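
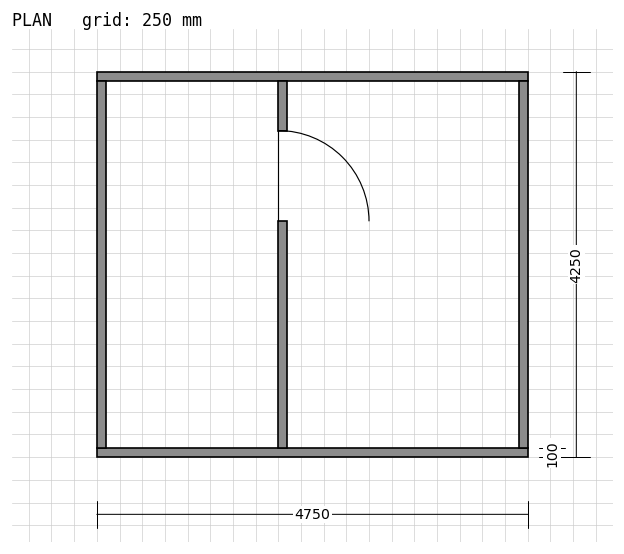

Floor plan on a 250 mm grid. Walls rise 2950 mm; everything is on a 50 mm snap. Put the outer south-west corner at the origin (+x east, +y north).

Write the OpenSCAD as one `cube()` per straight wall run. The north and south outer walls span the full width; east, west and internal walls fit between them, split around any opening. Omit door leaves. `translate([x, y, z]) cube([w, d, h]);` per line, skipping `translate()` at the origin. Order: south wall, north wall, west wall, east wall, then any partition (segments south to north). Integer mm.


cube([4750, 100, 2950]);
translate([0, 4150, 0]) cube([4750, 100, 2950]);
translate([0, 100, 0]) cube([100, 4050, 2950]);
translate([4650, 100, 0]) cube([100, 4050, 2950]);
translate([2000, 100, 0]) cube([100, 2500, 2950]);
translate([2000, 3600, 0]) cube([100, 550, 2950]);


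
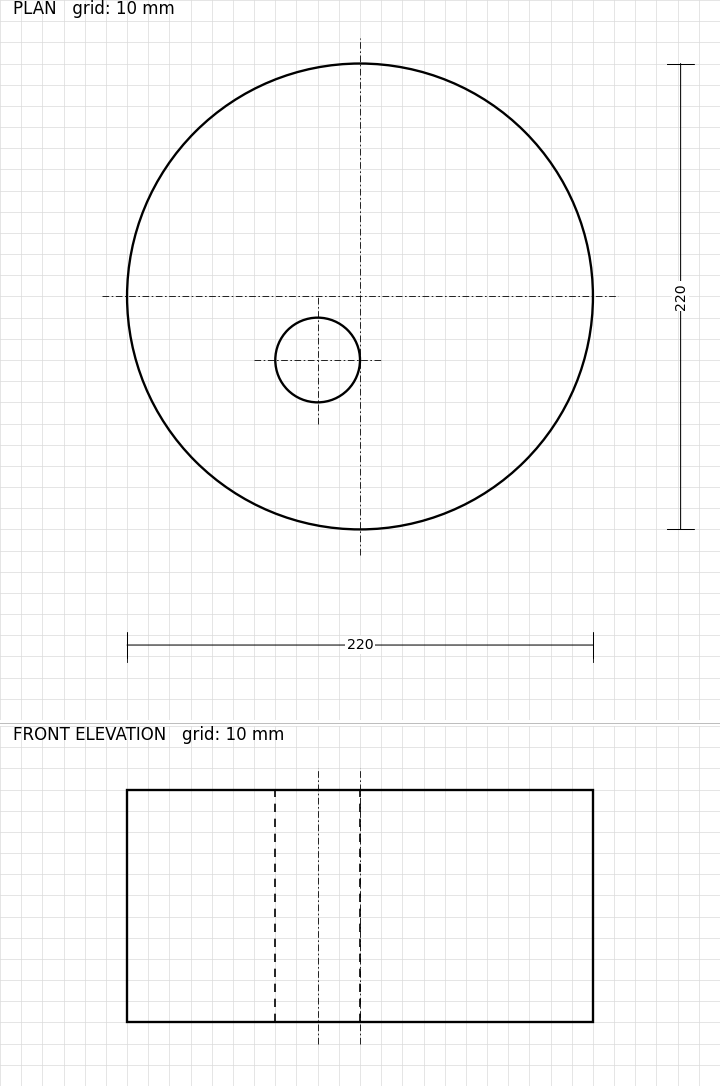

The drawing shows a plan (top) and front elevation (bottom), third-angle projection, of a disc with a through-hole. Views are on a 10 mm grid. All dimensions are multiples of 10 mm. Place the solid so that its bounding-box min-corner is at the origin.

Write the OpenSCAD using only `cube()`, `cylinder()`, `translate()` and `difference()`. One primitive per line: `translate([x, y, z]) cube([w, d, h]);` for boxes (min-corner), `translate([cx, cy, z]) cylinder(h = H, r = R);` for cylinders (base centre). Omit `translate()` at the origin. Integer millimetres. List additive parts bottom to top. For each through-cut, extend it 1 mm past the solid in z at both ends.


difference() {
  translate([110, 110, 0]) cylinder(h = 110, r = 110);
  translate([90, 80, -1]) cylinder(h = 112, r = 20);
}


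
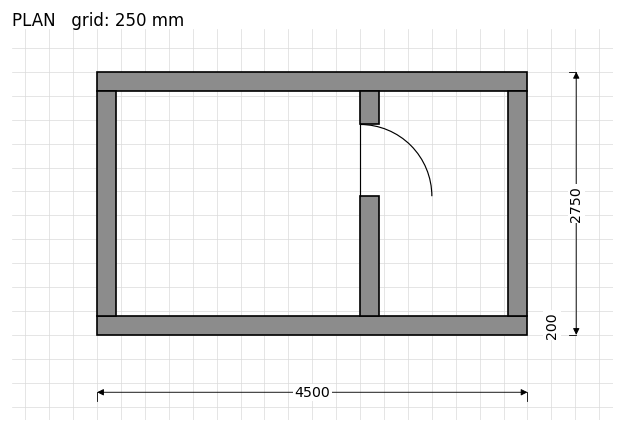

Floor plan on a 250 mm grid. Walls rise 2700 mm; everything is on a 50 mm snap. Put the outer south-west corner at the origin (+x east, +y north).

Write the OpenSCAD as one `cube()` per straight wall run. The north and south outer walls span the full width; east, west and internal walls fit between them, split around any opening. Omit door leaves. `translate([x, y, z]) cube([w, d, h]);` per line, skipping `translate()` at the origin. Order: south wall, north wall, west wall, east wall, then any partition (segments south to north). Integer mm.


cube([4500, 200, 2700]);
translate([0, 2550, 0]) cube([4500, 200, 2700]);
translate([0, 200, 0]) cube([200, 2350, 2700]);
translate([4300, 200, 0]) cube([200, 2350, 2700]);
translate([2750, 200, 0]) cube([200, 1250, 2700]);
translate([2750, 2200, 0]) cube([200, 350, 2700]);


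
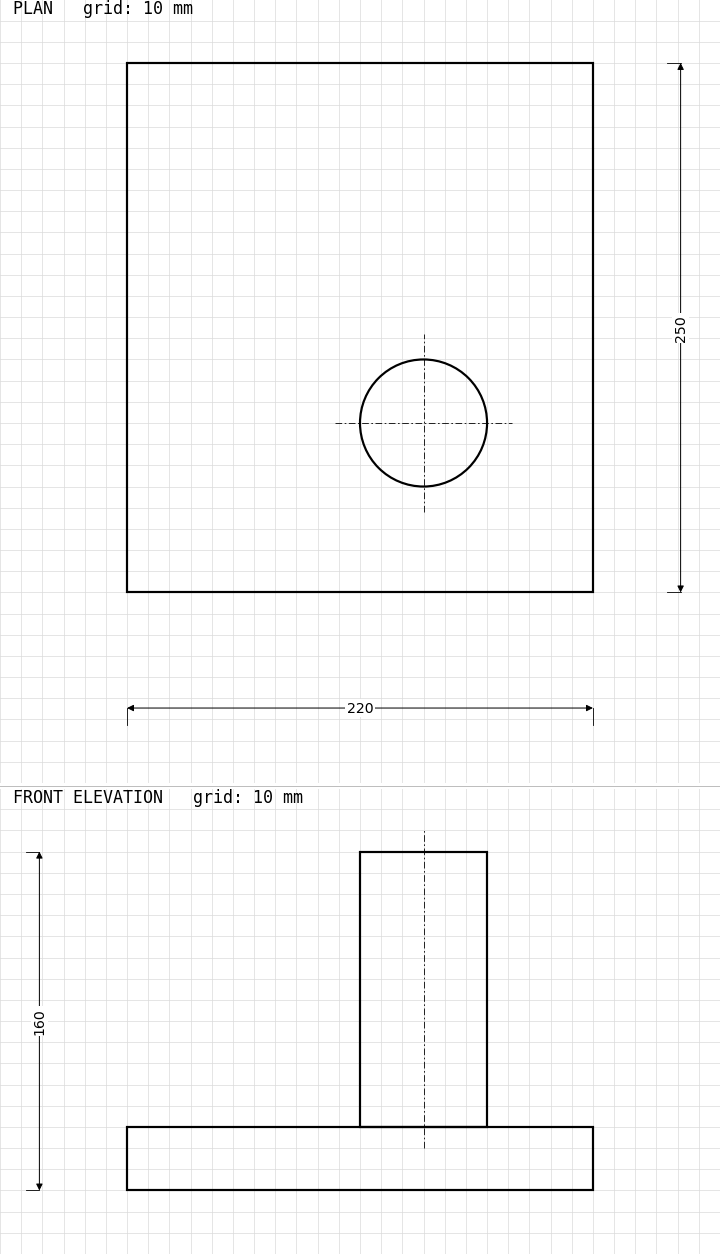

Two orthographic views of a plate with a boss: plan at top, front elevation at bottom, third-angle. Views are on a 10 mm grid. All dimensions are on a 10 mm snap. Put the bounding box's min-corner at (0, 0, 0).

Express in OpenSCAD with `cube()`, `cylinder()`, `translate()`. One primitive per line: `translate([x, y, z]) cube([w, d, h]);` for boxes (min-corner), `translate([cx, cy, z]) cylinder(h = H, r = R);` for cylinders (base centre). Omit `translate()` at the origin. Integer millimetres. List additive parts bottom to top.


cube([220, 250, 30]);
translate([140, 80, 30]) cylinder(h = 130, r = 30);


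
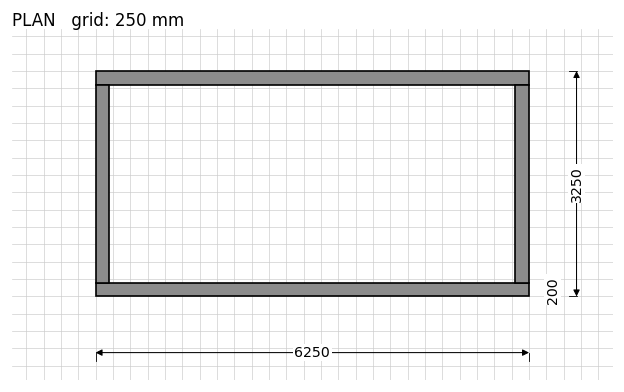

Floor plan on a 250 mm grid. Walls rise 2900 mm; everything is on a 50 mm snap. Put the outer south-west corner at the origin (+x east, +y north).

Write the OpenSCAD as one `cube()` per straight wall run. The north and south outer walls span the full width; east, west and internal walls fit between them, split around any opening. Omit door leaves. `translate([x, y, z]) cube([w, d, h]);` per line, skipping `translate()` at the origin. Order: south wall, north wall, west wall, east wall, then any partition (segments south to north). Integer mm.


cube([6250, 200, 2900]);
translate([0, 3050, 0]) cube([6250, 200, 2900]);
translate([0, 200, 0]) cube([200, 2850, 2900]);
translate([6050, 200, 0]) cube([200, 2850, 2900]);


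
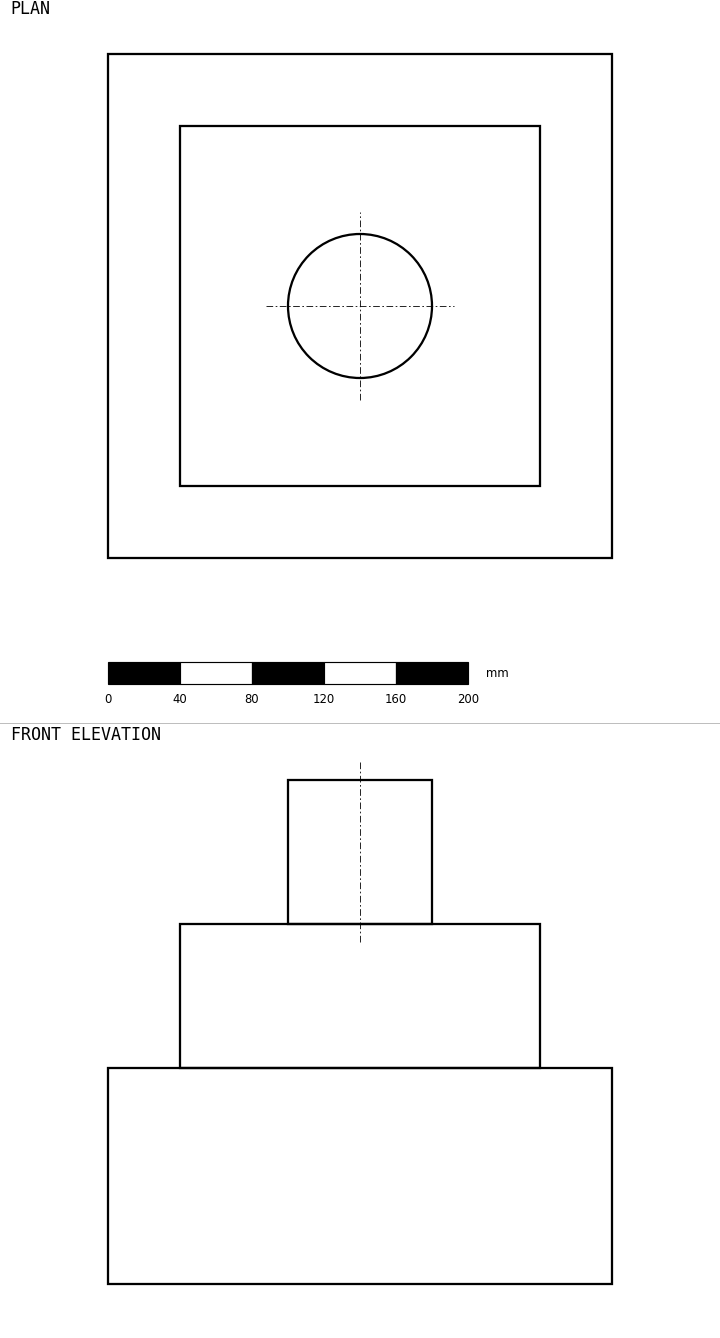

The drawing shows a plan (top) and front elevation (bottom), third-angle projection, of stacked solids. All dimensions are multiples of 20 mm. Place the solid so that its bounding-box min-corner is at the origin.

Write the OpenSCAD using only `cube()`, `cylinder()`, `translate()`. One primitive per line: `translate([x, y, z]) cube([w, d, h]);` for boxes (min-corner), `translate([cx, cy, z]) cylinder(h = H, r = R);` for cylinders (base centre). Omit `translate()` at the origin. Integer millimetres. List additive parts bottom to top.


cube([280, 280, 120]);
translate([40, 40, 120]) cube([200, 200, 80]);
translate([140, 140, 200]) cylinder(h = 80, r = 40);


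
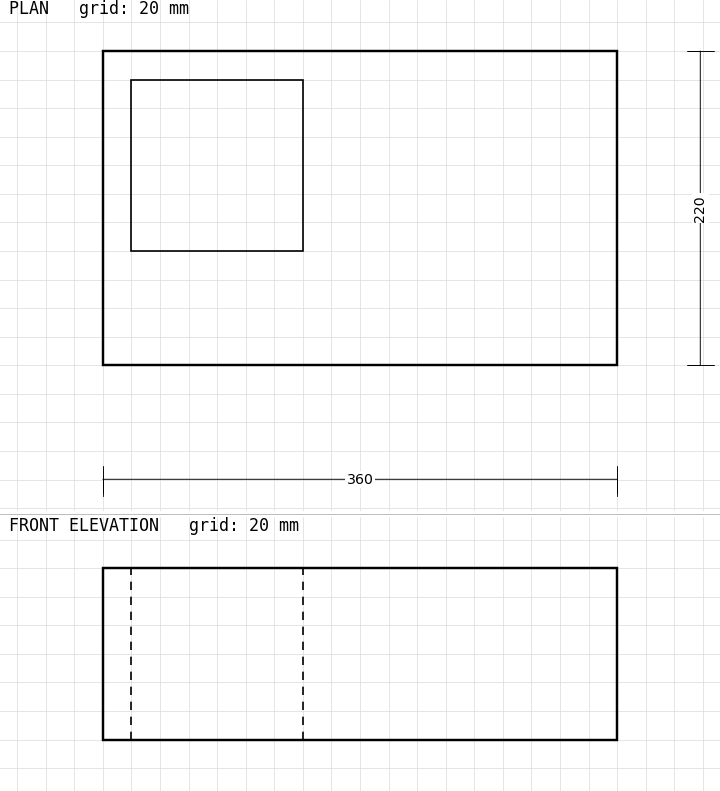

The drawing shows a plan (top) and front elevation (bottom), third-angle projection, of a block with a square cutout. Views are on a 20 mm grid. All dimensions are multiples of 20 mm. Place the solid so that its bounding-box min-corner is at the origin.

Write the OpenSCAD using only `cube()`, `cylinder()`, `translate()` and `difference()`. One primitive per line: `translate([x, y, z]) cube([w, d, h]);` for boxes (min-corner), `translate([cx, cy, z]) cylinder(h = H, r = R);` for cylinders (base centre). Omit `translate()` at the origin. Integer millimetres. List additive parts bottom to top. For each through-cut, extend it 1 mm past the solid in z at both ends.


difference() {
  cube([360, 220, 120]);
  translate([20, 80, -1]) cube([120, 120, 122]);
}


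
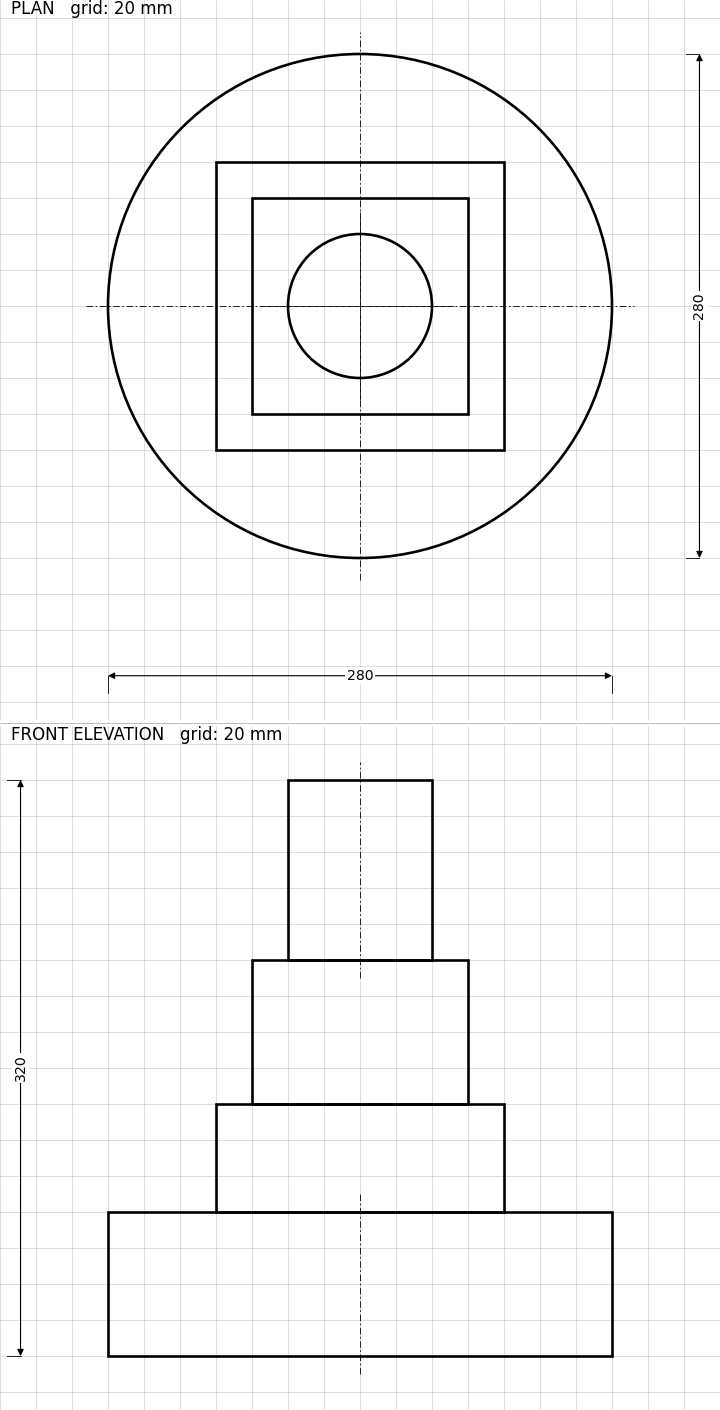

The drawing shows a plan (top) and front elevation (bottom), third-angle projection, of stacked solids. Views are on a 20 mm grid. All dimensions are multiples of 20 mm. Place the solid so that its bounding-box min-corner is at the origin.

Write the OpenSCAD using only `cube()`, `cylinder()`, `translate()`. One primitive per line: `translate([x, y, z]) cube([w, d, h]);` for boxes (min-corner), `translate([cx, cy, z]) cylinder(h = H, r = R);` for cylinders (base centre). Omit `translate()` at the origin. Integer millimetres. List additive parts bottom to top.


translate([140, 140, 0]) cylinder(h = 80, r = 140);
translate([60, 60, 80]) cube([160, 160, 60]);
translate([80, 80, 140]) cube([120, 120, 80]);
translate([140, 140, 220]) cylinder(h = 100, r = 40);


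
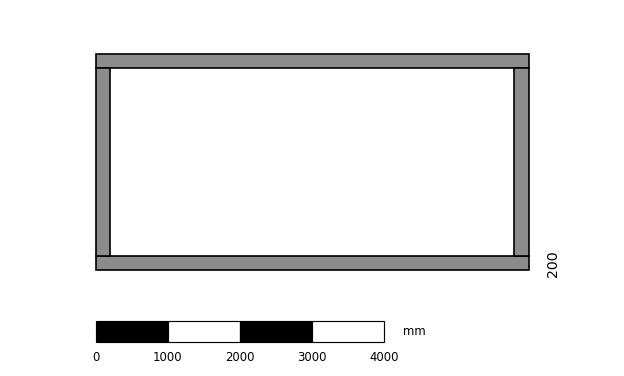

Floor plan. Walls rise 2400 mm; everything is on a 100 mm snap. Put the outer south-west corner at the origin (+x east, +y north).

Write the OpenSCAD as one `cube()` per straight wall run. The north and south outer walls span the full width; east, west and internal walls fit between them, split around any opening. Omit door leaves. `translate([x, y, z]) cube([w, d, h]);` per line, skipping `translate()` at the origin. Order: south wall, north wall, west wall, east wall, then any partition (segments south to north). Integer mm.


cube([6000, 200, 2400]);
translate([0, 2800, 0]) cube([6000, 200, 2400]);
translate([0, 200, 0]) cube([200, 2600, 2400]);
translate([5800, 200, 0]) cube([200, 2600, 2400]);


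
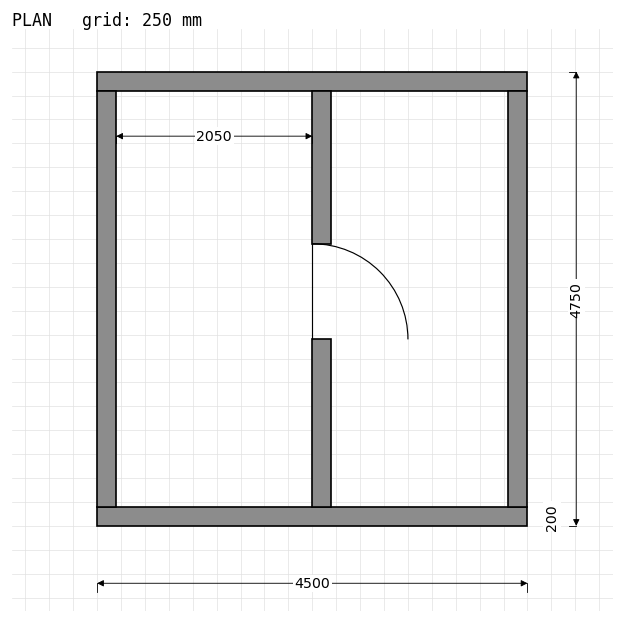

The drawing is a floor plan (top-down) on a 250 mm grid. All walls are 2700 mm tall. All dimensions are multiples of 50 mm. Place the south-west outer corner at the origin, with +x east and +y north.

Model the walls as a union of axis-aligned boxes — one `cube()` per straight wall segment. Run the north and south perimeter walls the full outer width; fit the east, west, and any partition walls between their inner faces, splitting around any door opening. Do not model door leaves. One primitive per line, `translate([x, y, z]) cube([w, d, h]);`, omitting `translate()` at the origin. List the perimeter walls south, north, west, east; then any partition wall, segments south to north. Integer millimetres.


cube([4500, 200, 2700]);
translate([0, 4550, 0]) cube([4500, 200, 2700]);
translate([0, 200, 0]) cube([200, 4350, 2700]);
translate([4300, 200, 0]) cube([200, 4350, 2700]);
translate([2250, 200, 0]) cube([200, 1750, 2700]);
translate([2250, 2950, 0]) cube([200, 1600, 2700]);


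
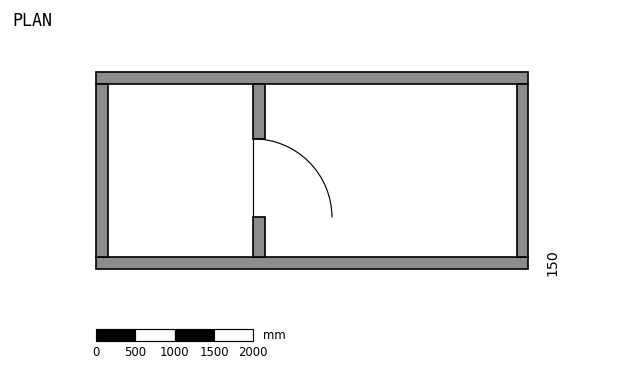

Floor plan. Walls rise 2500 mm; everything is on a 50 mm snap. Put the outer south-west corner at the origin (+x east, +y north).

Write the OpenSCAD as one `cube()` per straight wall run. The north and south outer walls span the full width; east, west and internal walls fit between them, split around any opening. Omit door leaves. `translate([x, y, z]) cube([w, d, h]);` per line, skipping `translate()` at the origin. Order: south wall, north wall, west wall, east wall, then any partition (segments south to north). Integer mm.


cube([5500, 150, 2500]);
translate([0, 2350, 0]) cube([5500, 150, 2500]);
translate([0, 150, 0]) cube([150, 2200, 2500]);
translate([5350, 150, 0]) cube([150, 2200, 2500]);
translate([2000, 150, 0]) cube([150, 500, 2500]);
translate([2000, 1650, 0]) cube([150, 700, 2500]);


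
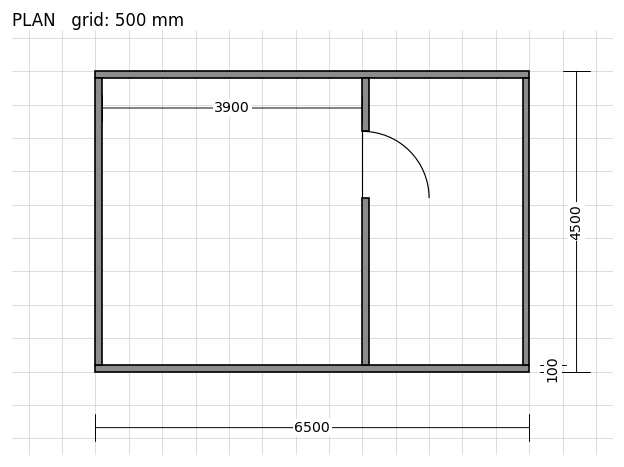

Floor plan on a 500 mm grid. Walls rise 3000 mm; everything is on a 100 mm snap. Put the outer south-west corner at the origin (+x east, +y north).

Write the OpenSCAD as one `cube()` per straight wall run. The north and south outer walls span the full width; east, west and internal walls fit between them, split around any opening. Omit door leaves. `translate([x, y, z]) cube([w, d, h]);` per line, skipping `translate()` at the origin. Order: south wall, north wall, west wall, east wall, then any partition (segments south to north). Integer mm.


cube([6500, 100, 3000]);
translate([0, 4400, 0]) cube([6500, 100, 3000]);
translate([0, 100, 0]) cube([100, 4300, 3000]);
translate([6400, 100, 0]) cube([100, 4300, 3000]);
translate([4000, 100, 0]) cube([100, 2500, 3000]);
translate([4000, 3600, 0]) cube([100, 800, 3000]);


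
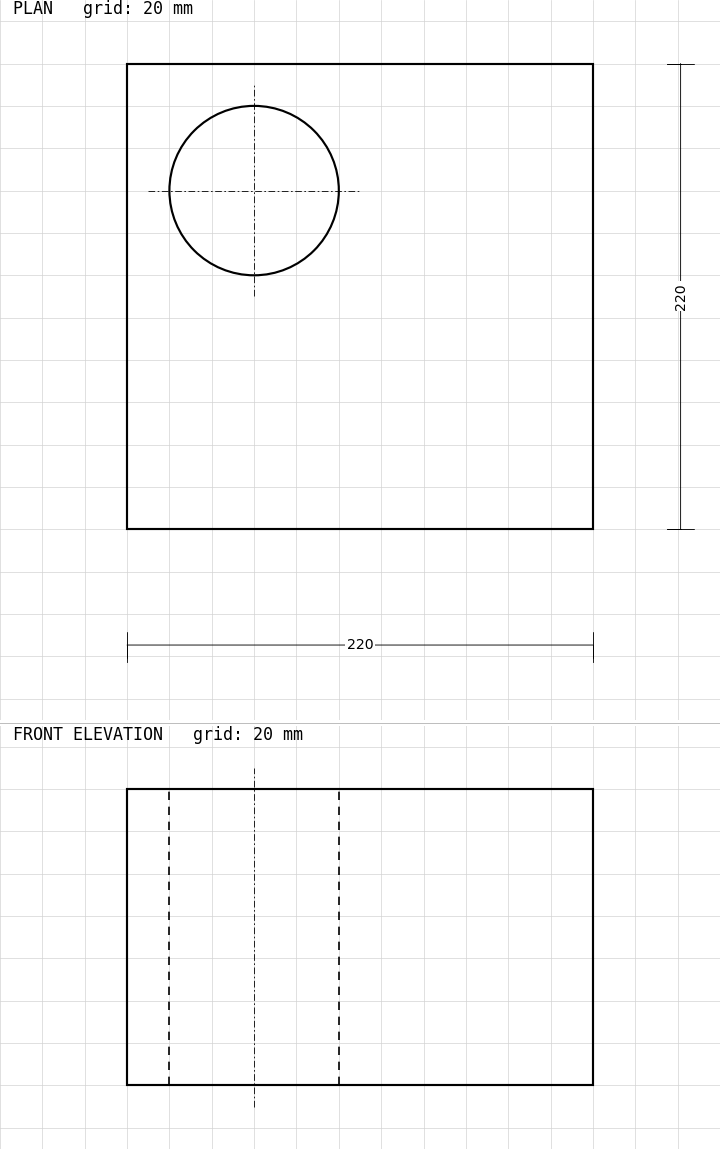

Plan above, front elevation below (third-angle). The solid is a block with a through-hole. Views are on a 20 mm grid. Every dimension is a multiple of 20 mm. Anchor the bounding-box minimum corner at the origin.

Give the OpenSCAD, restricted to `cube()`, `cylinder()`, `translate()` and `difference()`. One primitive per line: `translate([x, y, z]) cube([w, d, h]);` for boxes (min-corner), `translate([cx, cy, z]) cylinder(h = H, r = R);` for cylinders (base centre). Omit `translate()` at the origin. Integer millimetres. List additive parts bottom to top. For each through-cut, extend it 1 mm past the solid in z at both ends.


difference() {
  cube([220, 220, 140]);
  translate([60, 160, -1]) cylinder(h = 142, r = 40);
}


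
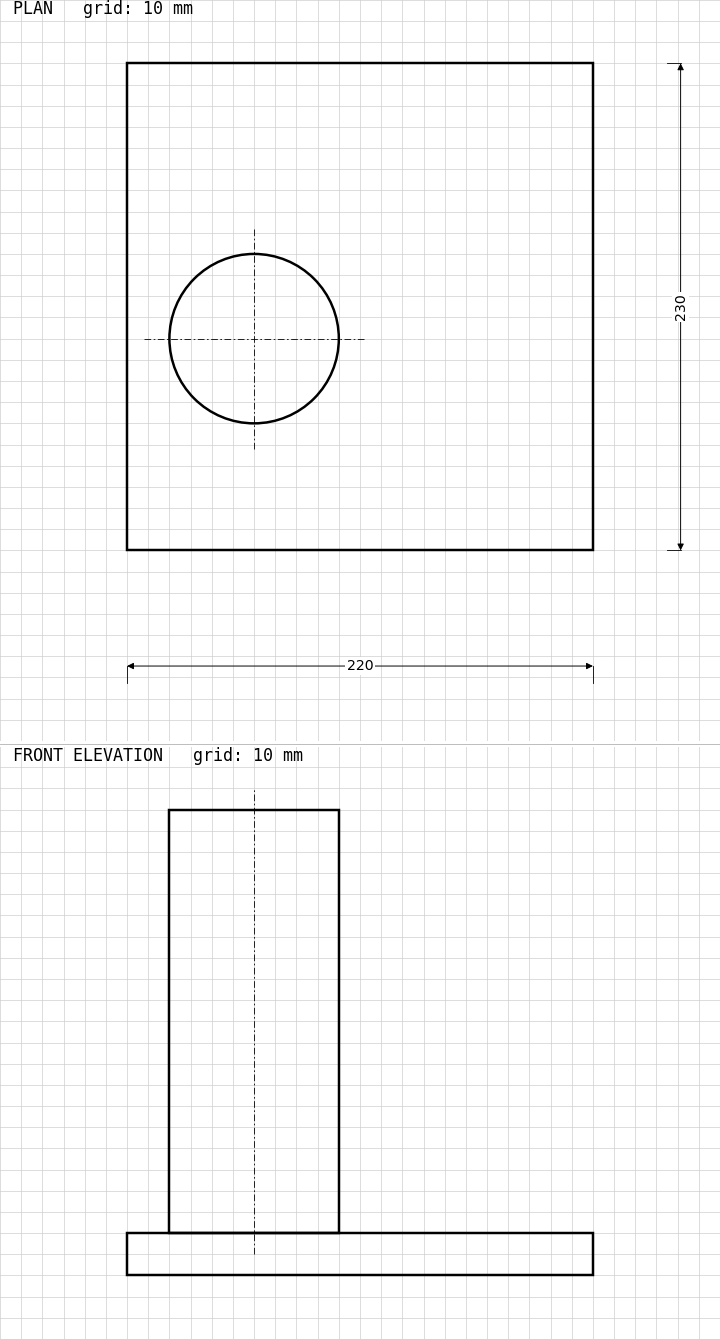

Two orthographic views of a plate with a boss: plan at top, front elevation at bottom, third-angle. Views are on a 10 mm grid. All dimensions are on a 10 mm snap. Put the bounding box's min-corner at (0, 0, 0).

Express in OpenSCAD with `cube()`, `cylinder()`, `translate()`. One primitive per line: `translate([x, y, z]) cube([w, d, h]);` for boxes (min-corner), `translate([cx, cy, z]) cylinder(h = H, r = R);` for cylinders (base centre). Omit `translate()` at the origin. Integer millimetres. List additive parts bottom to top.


cube([220, 230, 20]);
translate([60, 100, 20]) cylinder(h = 200, r = 40);


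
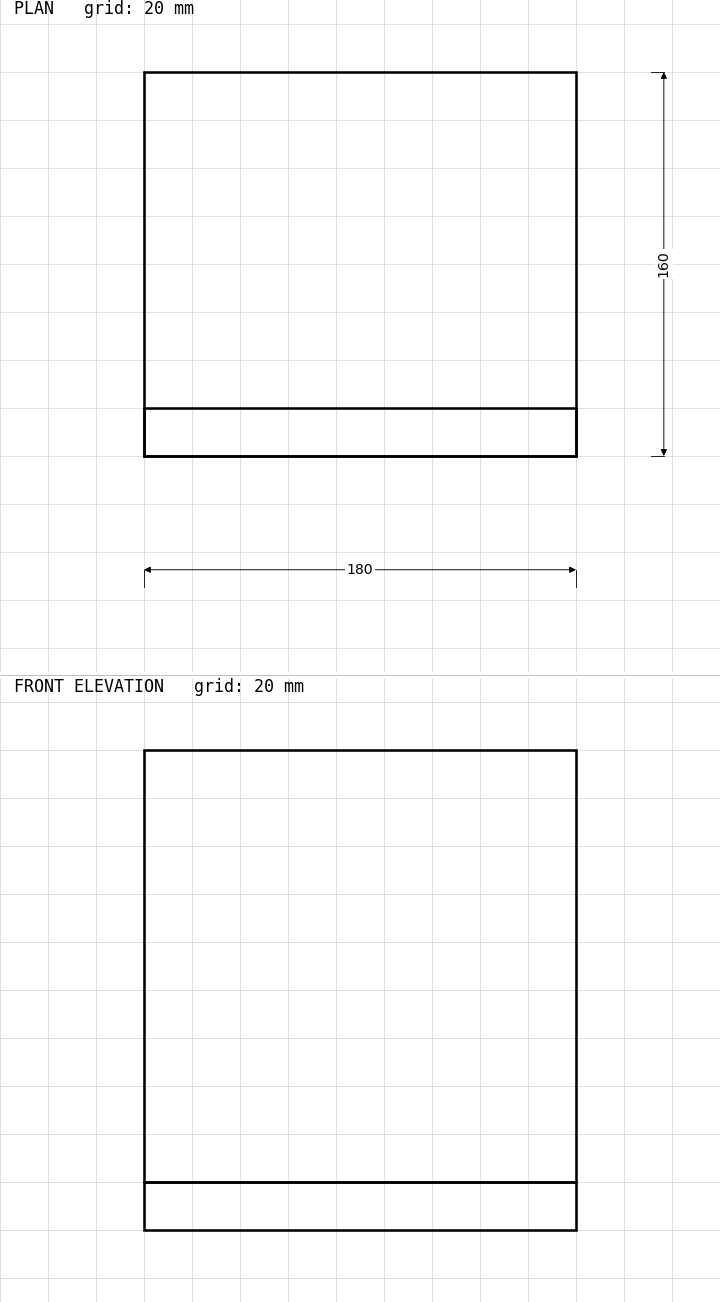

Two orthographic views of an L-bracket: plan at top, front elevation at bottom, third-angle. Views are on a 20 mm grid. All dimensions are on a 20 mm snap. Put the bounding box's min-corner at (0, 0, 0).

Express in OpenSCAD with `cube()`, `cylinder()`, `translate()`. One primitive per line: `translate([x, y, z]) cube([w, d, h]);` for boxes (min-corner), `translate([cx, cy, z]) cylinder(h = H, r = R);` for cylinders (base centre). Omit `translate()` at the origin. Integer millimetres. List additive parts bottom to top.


cube([180, 160, 20]);
translate([0, 0, 20]) cube([180, 20, 180]);


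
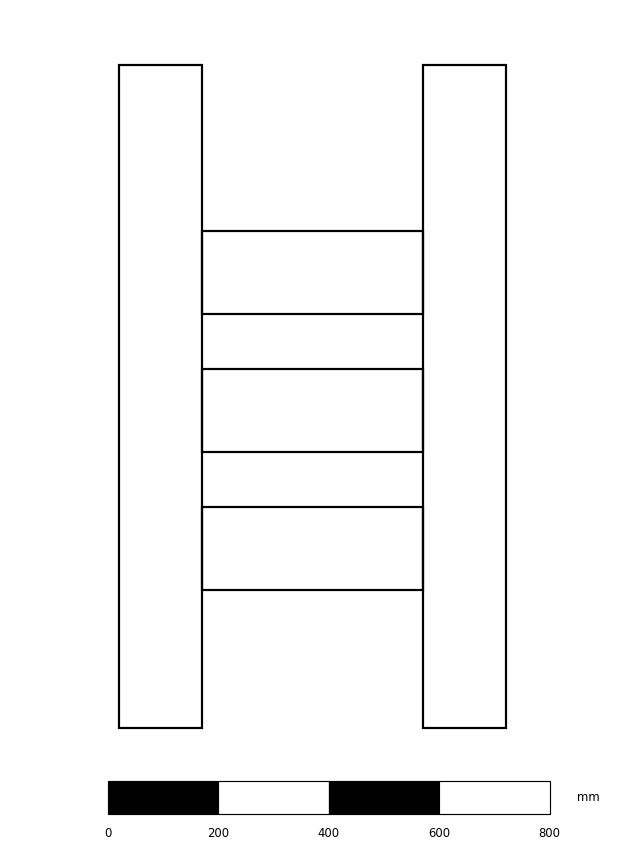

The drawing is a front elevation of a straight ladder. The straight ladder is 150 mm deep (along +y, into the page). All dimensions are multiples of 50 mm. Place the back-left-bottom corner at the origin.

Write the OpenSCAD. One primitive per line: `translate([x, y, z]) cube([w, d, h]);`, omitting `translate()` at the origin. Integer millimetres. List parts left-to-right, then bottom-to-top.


cube([150, 150, 1200]);
translate([150, 0, 250]) cube([400, 150, 150]);
translate([150, 0, 500]) cube([400, 150, 150]);
translate([150, 0, 750]) cube([400, 150, 150]);
translate([550, 0, 0]) cube([150, 150, 1200]);


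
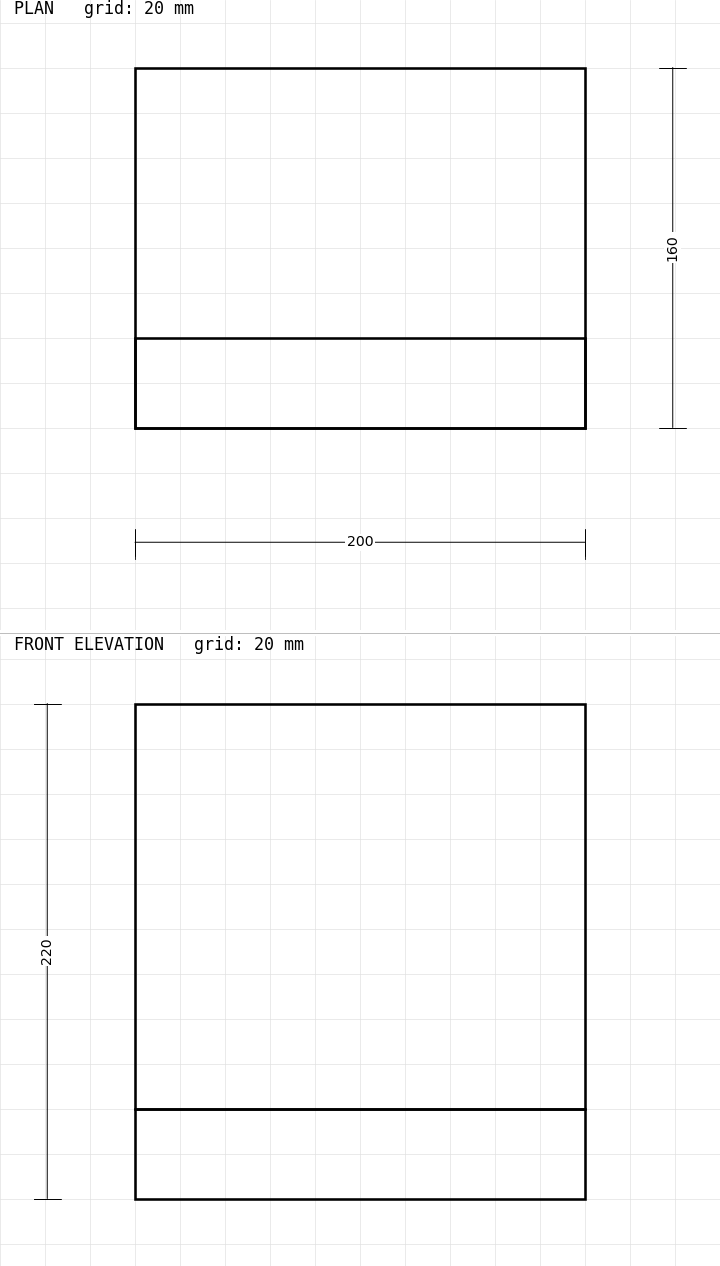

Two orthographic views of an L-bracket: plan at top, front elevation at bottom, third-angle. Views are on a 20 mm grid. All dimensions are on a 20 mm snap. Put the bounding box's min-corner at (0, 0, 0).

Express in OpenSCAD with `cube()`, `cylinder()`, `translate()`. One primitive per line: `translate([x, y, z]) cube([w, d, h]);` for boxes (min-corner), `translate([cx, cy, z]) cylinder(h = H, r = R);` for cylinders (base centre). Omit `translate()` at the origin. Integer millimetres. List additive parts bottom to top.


cube([200, 160, 40]);
translate([0, 0, 40]) cube([200, 40, 180]);


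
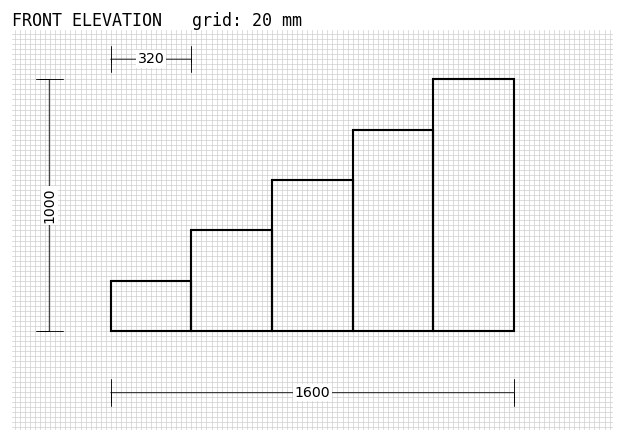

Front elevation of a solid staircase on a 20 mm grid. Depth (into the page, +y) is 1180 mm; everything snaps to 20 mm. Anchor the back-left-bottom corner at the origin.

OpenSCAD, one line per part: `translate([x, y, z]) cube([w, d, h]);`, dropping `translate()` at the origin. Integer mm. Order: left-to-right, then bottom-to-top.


cube([320, 1180, 200]);
translate([320, 0, 0]) cube([320, 1180, 400]);
translate([640, 0, 0]) cube([320, 1180, 600]);
translate([960, 0, 0]) cube([320, 1180, 800]);
translate([1280, 0, 0]) cube([320, 1180, 1000]);


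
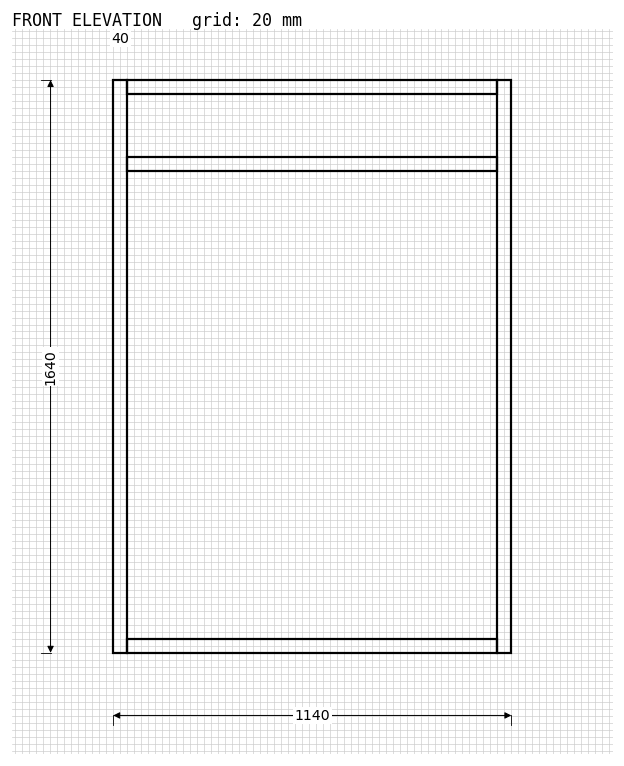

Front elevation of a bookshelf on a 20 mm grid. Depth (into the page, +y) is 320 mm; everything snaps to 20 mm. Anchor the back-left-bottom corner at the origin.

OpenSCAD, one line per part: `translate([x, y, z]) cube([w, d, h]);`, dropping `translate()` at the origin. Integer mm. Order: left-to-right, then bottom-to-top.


cube([40, 320, 1640]);
translate([40, 0, 0]) cube([1060, 320, 40]);
translate([40, 0, 1380]) cube([1060, 320, 40]);
translate([40, 0, 1600]) cube([1060, 320, 40]);
translate([1100, 0, 0]) cube([40, 320, 1640]);


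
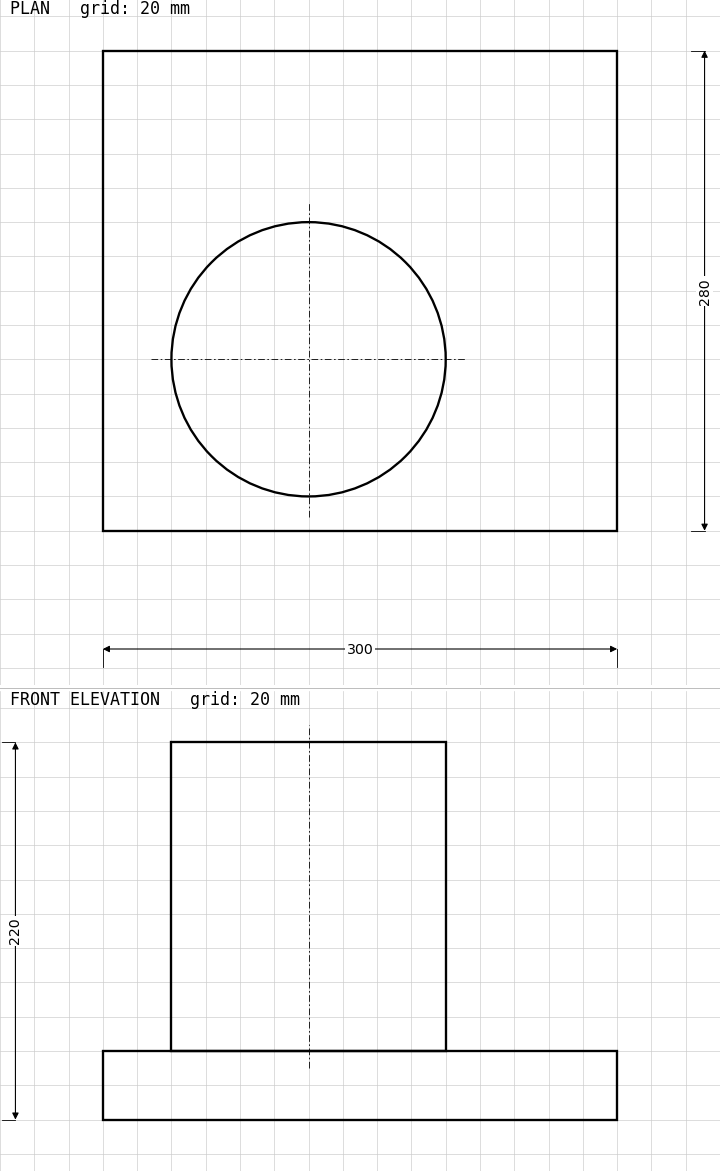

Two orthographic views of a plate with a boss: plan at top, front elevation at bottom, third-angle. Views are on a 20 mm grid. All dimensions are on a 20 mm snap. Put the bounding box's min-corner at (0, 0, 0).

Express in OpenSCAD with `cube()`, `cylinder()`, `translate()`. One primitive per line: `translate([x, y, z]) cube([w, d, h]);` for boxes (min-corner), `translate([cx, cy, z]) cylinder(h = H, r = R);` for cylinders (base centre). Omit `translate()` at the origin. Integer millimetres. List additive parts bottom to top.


cube([300, 280, 40]);
translate([120, 100, 40]) cylinder(h = 180, r = 80);


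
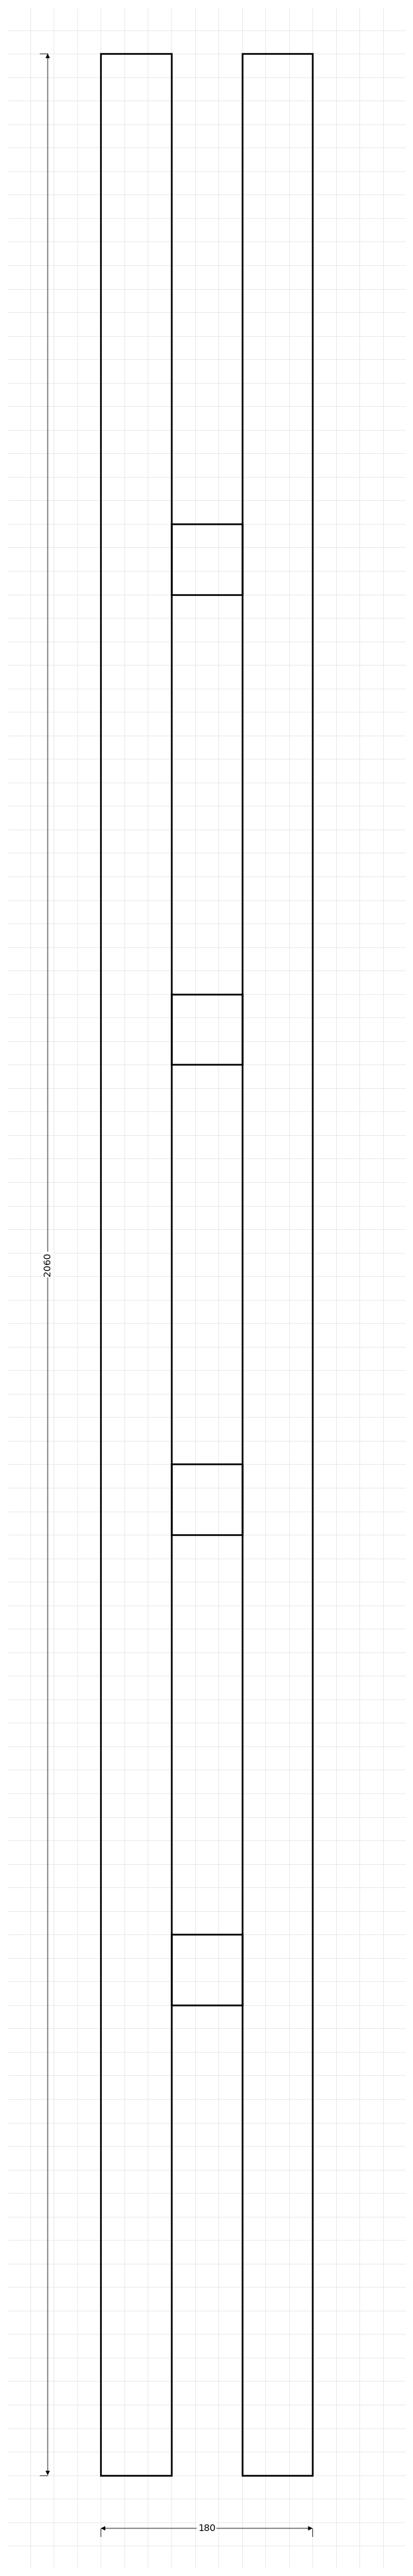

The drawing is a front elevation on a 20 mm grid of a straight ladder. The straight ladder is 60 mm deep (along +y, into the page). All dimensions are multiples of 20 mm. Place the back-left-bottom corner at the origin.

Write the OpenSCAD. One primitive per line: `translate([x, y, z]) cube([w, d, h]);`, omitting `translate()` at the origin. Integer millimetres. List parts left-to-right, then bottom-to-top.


cube([60, 60, 2060]);
translate([60, 0, 400]) cube([60, 60, 60]);
translate([60, 0, 800]) cube([60, 60, 60]);
translate([60, 0, 1200]) cube([60, 60, 60]);
translate([60, 0, 1600]) cube([60, 60, 60]);
translate([120, 0, 0]) cube([60, 60, 2060]);


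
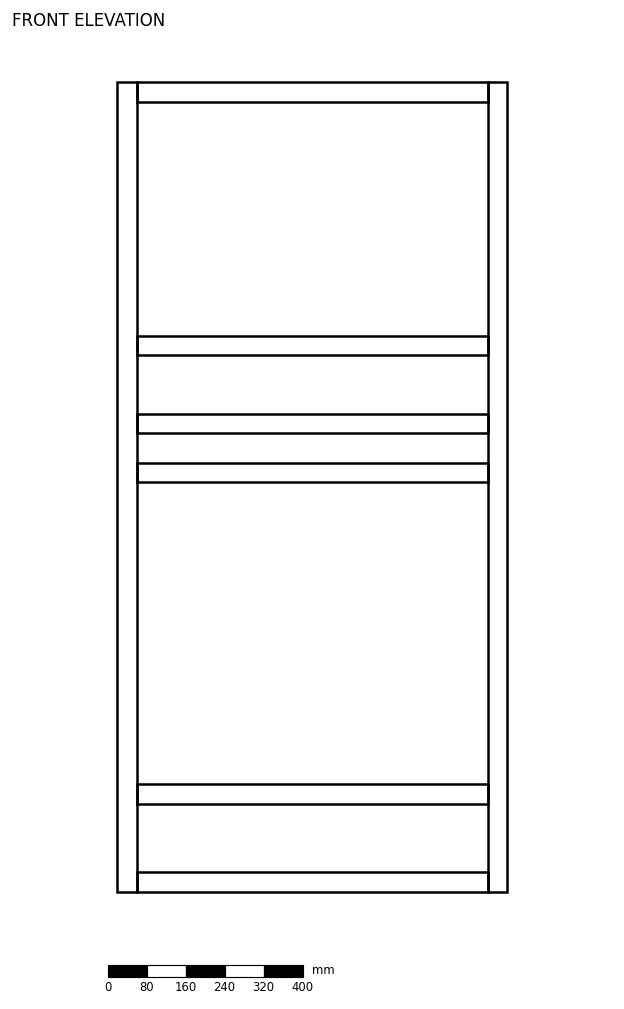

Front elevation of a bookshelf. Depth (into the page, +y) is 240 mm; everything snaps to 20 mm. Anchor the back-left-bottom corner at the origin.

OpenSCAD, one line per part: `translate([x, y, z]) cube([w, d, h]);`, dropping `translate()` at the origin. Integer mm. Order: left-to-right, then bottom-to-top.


cube([40, 240, 1660]);
translate([40, 0, 0]) cube([720, 240, 40]);
translate([40, 0, 180]) cube([720, 240, 40]);
translate([40, 0, 840]) cube([720, 240, 40]);
translate([40, 0, 940]) cube([720, 240, 40]);
translate([40, 0, 1100]) cube([720, 240, 40]);
translate([40, 0, 1620]) cube([720, 240, 40]);
translate([760, 0, 0]) cube([40, 240, 1660]);


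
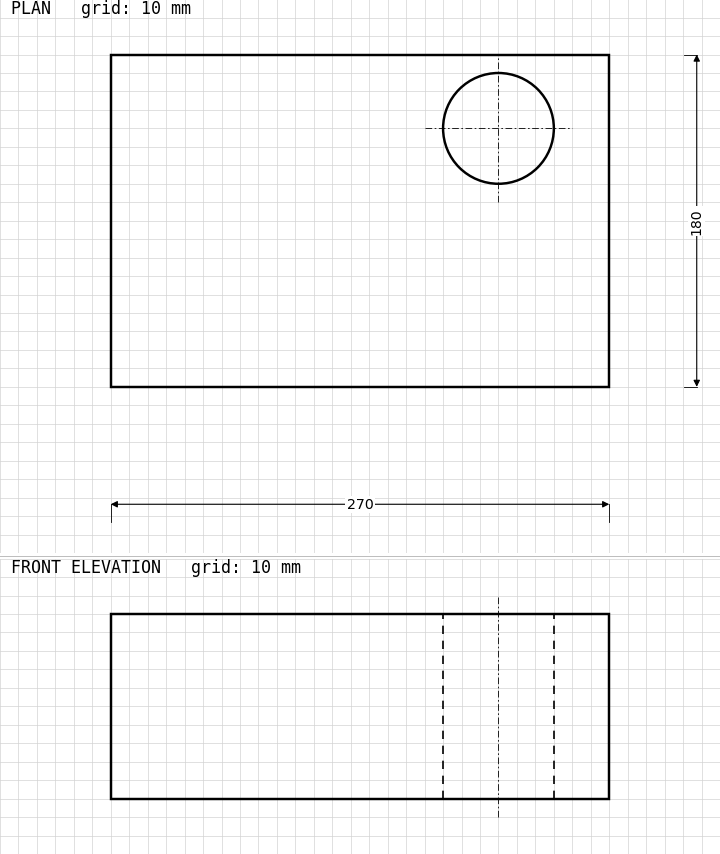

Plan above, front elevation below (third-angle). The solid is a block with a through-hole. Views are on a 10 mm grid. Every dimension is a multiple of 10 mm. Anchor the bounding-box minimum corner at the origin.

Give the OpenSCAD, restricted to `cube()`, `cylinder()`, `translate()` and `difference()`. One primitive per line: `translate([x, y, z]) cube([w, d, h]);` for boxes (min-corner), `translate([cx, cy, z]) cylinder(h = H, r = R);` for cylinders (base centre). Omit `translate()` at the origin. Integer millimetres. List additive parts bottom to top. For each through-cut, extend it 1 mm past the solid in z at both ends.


difference() {
  cube([270, 180, 100]);
  translate([210, 140, -1]) cylinder(h = 102, r = 30);
}


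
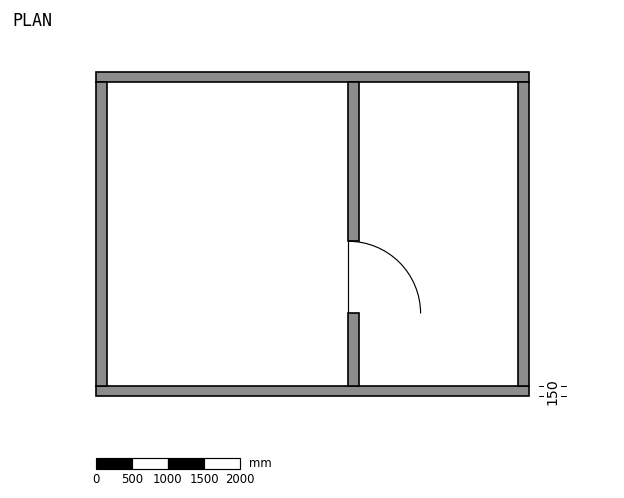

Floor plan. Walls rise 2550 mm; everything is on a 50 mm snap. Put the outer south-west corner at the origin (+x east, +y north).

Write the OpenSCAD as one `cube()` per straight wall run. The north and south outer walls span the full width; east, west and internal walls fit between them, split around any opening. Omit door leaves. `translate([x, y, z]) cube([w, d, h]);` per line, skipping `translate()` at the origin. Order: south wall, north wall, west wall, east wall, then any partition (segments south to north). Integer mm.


cube([6000, 150, 2550]);
translate([0, 4350, 0]) cube([6000, 150, 2550]);
translate([0, 150, 0]) cube([150, 4200, 2550]);
translate([5850, 150, 0]) cube([150, 4200, 2550]);
translate([3500, 150, 0]) cube([150, 1000, 2550]);
translate([3500, 2150, 0]) cube([150, 2200, 2550]);


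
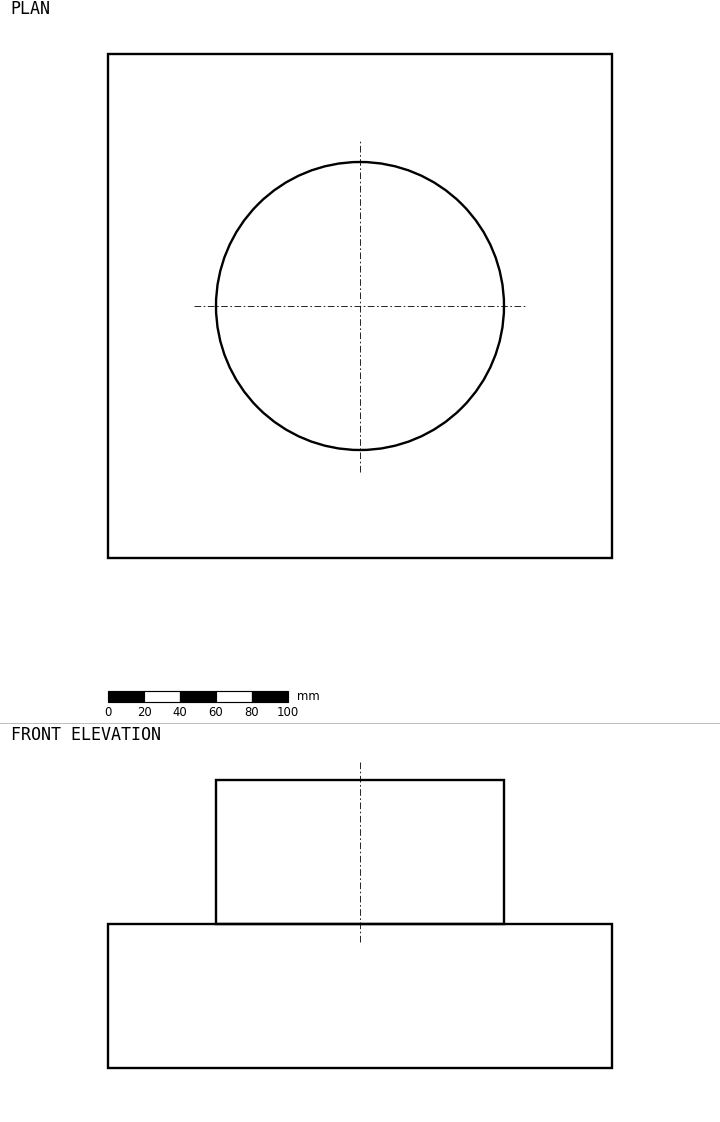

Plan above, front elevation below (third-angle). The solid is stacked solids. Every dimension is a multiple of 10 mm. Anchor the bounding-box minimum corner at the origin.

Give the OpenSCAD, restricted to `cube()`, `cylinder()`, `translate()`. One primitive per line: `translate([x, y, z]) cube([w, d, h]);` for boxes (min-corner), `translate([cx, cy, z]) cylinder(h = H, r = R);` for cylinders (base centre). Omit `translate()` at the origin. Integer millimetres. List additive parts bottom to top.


cube([280, 280, 80]);
translate([140, 140, 80]) cylinder(h = 80, r = 80);


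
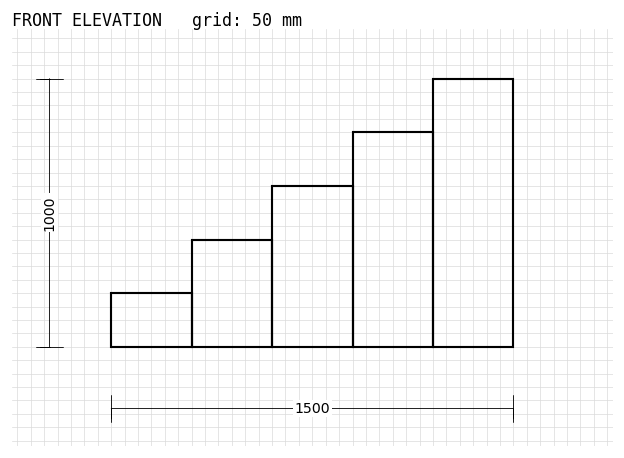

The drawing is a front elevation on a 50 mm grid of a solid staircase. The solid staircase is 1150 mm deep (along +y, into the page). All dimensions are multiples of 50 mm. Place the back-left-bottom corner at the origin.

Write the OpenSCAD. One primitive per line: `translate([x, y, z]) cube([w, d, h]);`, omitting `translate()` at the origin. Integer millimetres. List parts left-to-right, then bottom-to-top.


cube([300, 1150, 200]);
translate([300, 0, 0]) cube([300, 1150, 400]);
translate([600, 0, 0]) cube([300, 1150, 600]);
translate([900, 0, 0]) cube([300, 1150, 800]);
translate([1200, 0, 0]) cube([300, 1150, 1000]);


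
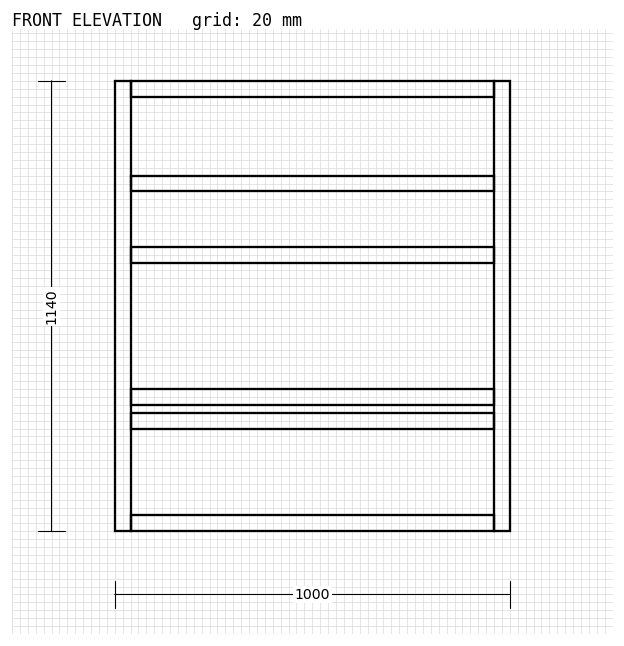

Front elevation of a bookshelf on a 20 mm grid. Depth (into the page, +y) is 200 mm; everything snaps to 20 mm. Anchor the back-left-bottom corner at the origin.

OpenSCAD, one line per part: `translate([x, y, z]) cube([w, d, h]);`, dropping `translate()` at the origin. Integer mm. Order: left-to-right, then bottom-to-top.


cube([40, 200, 1140]);
translate([40, 0, 0]) cube([920, 200, 40]);
translate([40, 0, 260]) cube([920, 200, 40]);
translate([40, 0, 320]) cube([920, 200, 40]);
translate([40, 0, 680]) cube([920, 200, 40]);
translate([40, 0, 860]) cube([920, 200, 40]);
translate([40, 0, 1100]) cube([920, 200, 40]);
translate([960, 0, 0]) cube([40, 200, 1140]);


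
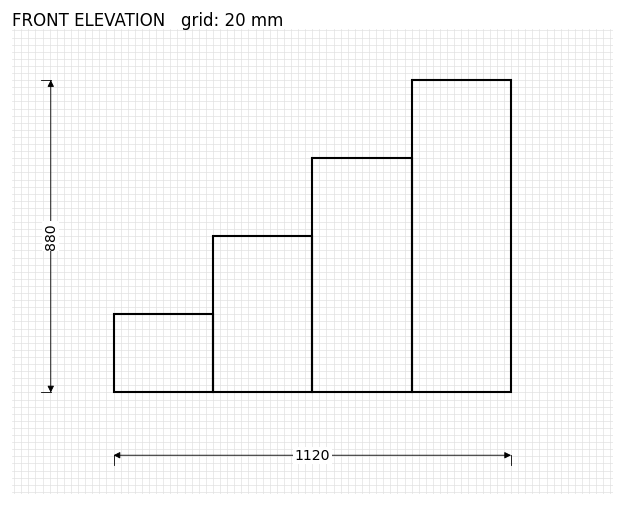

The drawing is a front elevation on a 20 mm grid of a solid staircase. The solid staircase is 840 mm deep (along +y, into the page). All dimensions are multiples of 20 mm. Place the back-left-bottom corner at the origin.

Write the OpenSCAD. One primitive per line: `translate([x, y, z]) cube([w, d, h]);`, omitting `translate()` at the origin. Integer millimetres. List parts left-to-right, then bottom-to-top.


cube([280, 840, 220]);
translate([280, 0, 0]) cube([280, 840, 440]);
translate([560, 0, 0]) cube([280, 840, 660]);
translate([840, 0, 0]) cube([280, 840, 880]);


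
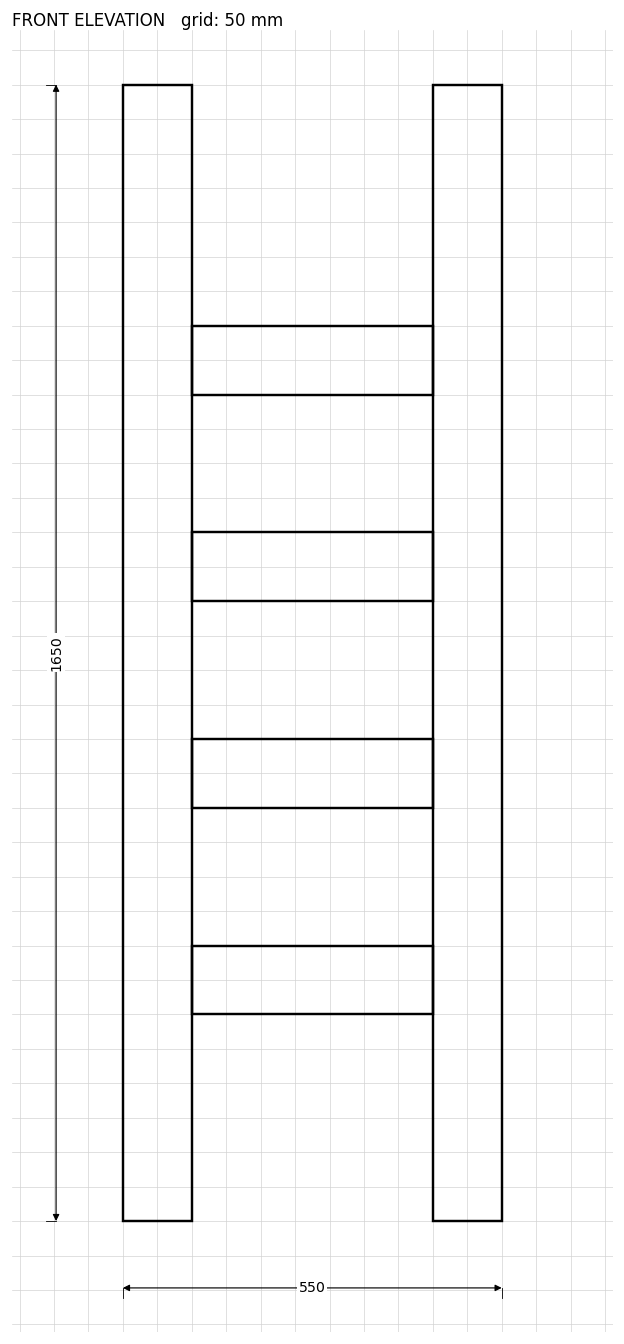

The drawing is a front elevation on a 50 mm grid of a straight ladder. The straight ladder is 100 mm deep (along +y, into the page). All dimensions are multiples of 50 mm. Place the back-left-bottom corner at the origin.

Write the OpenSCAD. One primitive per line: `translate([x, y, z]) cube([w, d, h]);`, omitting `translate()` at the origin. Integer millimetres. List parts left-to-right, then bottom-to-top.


cube([100, 100, 1650]);
translate([100, 0, 300]) cube([350, 100, 100]);
translate([100, 0, 600]) cube([350, 100, 100]);
translate([100, 0, 900]) cube([350, 100, 100]);
translate([100, 0, 1200]) cube([350, 100, 100]);
translate([450, 0, 0]) cube([100, 100, 1650]);


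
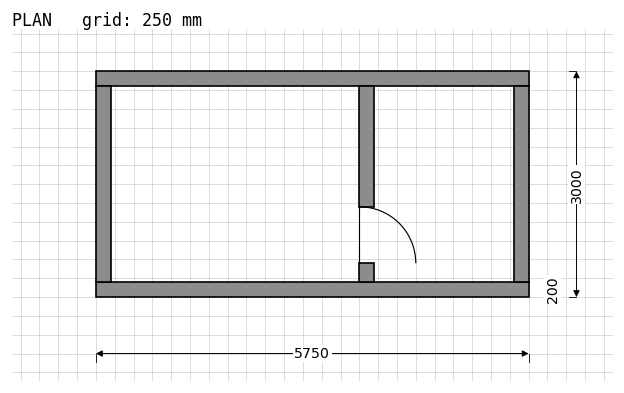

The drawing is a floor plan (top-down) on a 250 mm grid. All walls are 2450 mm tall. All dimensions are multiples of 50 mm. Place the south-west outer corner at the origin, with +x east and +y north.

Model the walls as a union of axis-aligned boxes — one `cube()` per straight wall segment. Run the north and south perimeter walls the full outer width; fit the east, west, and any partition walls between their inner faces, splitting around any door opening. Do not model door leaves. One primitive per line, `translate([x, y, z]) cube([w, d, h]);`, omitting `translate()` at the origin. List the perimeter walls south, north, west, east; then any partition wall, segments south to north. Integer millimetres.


cube([5750, 200, 2450]);
translate([0, 2800, 0]) cube([5750, 200, 2450]);
translate([0, 200, 0]) cube([200, 2600, 2450]);
translate([5550, 200, 0]) cube([200, 2600, 2450]);
translate([3500, 200, 0]) cube([200, 250, 2450]);
translate([3500, 1200, 0]) cube([200, 1600, 2450]);


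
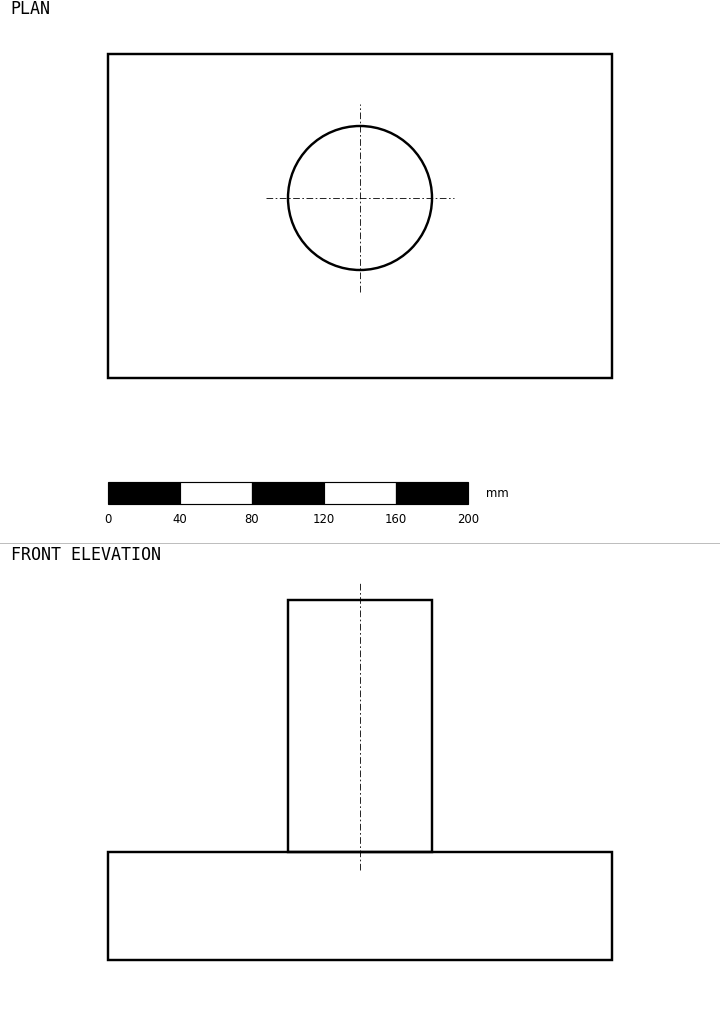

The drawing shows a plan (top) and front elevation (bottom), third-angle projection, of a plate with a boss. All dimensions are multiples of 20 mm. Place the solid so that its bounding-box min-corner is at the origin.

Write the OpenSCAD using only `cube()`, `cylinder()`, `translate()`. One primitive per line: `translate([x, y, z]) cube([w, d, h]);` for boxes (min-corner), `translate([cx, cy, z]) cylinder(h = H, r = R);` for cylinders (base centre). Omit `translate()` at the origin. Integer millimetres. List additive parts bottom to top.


cube([280, 180, 60]);
translate([140, 100, 60]) cylinder(h = 140, r = 40);


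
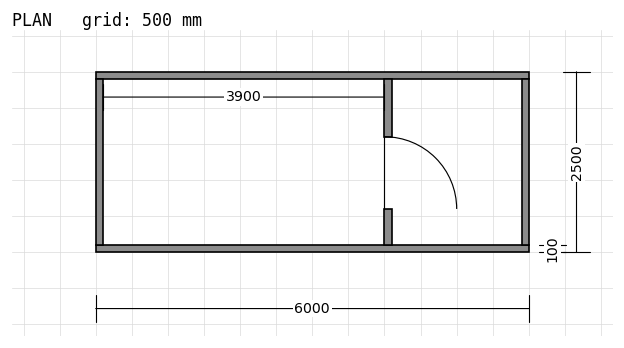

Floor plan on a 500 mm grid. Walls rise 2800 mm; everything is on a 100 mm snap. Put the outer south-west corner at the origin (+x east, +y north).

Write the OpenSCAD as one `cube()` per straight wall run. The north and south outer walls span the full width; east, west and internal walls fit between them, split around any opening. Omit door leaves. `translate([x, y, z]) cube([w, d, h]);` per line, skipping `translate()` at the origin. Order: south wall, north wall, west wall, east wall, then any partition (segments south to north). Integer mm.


cube([6000, 100, 2800]);
translate([0, 2400, 0]) cube([6000, 100, 2800]);
translate([0, 100, 0]) cube([100, 2300, 2800]);
translate([5900, 100, 0]) cube([100, 2300, 2800]);
translate([4000, 100, 0]) cube([100, 500, 2800]);
translate([4000, 1600, 0]) cube([100, 800, 2800]);


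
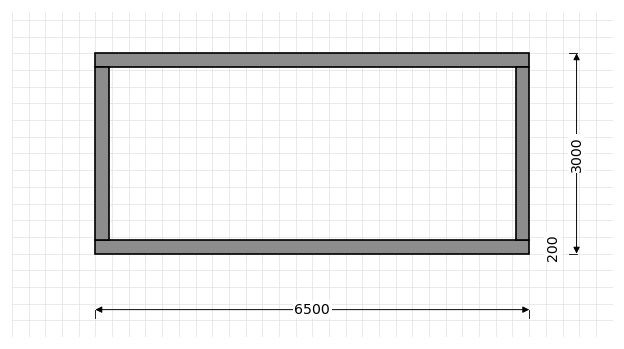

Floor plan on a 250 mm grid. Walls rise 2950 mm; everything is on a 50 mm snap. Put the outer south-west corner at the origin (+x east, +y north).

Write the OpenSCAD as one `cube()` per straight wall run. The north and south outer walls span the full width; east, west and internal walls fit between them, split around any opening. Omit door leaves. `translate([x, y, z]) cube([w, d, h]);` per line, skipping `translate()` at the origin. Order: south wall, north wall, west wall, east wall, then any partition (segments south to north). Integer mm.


cube([6500, 200, 2950]);
translate([0, 2800, 0]) cube([6500, 200, 2950]);
translate([0, 200, 0]) cube([200, 2600, 2950]);
translate([6300, 200, 0]) cube([200, 2600, 2950]);


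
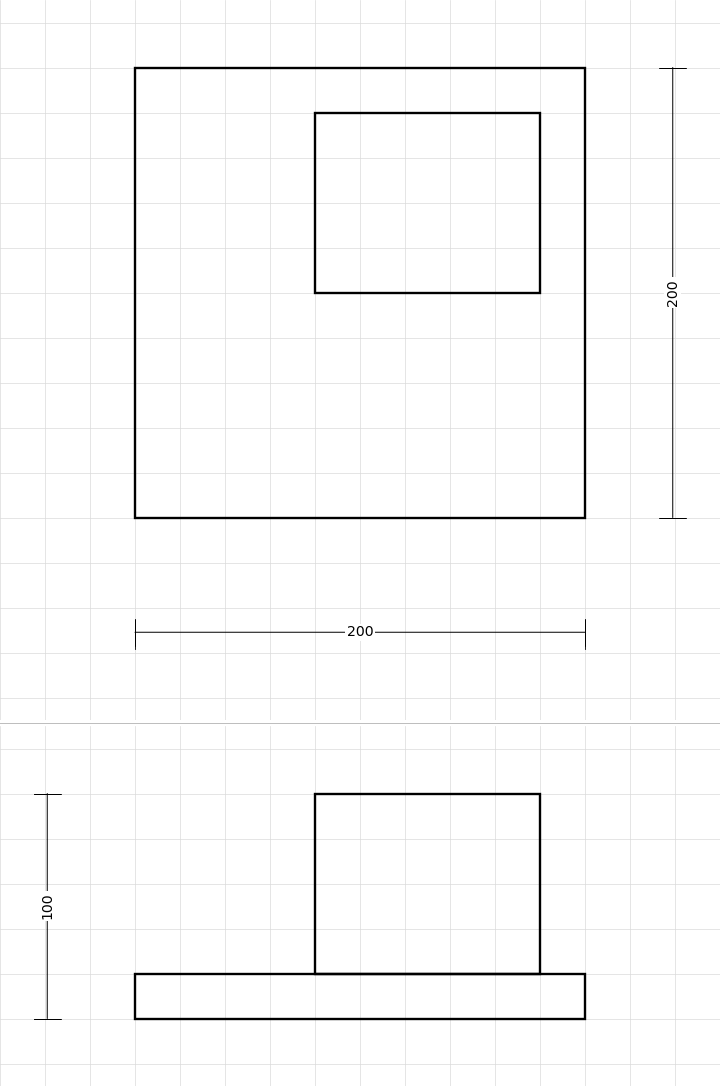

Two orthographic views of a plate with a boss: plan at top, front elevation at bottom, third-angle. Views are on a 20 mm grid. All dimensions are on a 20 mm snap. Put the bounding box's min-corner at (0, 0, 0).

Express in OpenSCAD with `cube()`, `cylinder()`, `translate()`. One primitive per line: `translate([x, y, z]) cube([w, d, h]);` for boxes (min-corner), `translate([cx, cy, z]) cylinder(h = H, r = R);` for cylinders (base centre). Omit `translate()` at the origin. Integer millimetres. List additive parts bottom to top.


cube([200, 200, 20]);
translate([80, 100, 20]) cube([100, 80, 80]);


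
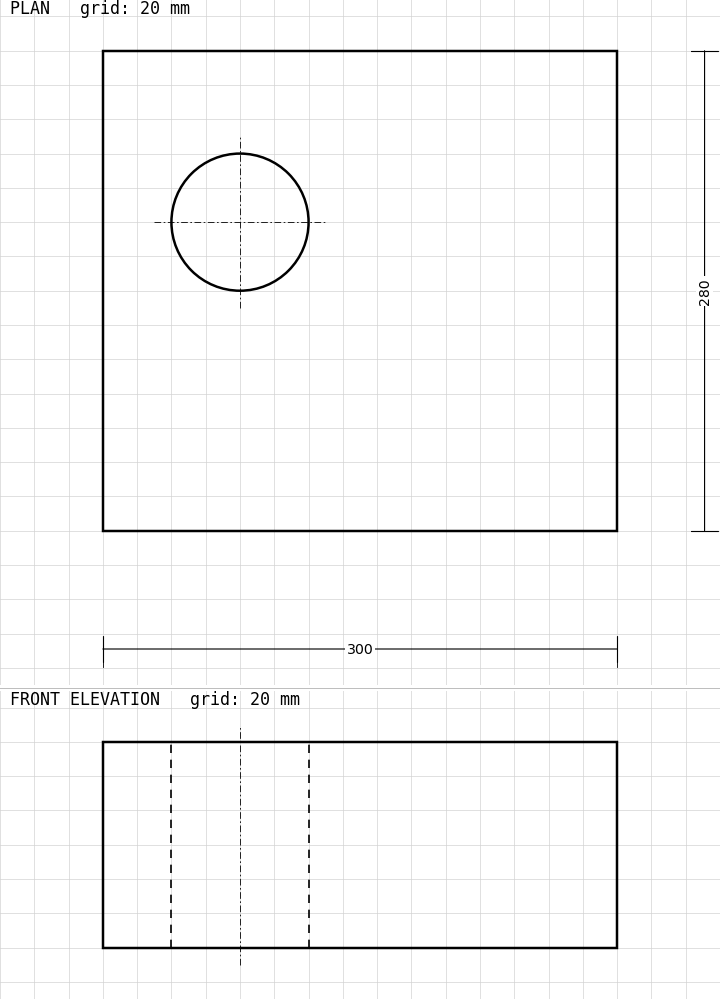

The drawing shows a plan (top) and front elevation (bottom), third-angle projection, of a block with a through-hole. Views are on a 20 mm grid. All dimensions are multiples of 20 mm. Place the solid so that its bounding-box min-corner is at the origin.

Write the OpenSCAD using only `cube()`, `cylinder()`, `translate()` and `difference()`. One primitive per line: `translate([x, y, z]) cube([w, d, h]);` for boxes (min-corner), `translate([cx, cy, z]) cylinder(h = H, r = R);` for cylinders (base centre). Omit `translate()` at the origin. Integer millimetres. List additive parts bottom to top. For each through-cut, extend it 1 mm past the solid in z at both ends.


difference() {
  cube([300, 280, 120]);
  translate([80, 180, -1]) cylinder(h = 122, r = 40);
}


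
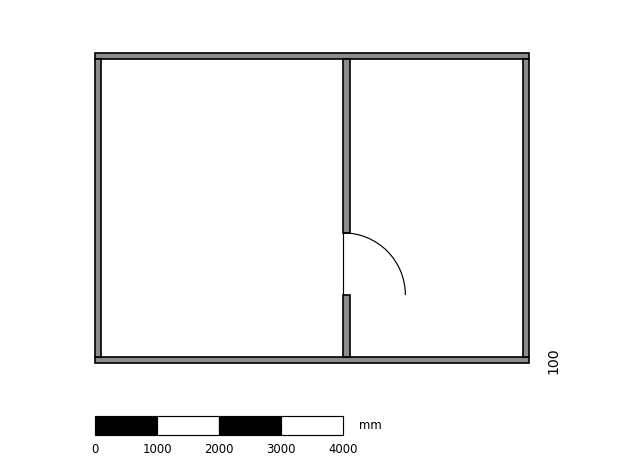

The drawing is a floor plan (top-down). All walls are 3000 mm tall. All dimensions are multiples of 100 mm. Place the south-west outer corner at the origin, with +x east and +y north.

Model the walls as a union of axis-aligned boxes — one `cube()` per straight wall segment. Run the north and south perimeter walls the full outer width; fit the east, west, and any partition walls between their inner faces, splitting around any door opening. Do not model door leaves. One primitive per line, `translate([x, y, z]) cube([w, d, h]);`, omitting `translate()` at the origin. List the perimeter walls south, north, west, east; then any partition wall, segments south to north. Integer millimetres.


cube([7000, 100, 3000]);
translate([0, 4900, 0]) cube([7000, 100, 3000]);
translate([0, 100, 0]) cube([100, 4800, 3000]);
translate([6900, 100, 0]) cube([100, 4800, 3000]);
translate([4000, 100, 0]) cube([100, 1000, 3000]);
translate([4000, 2100, 0]) cube([100, 2800, 3000]);


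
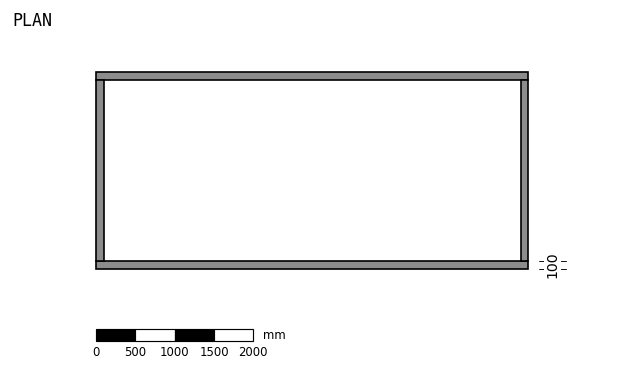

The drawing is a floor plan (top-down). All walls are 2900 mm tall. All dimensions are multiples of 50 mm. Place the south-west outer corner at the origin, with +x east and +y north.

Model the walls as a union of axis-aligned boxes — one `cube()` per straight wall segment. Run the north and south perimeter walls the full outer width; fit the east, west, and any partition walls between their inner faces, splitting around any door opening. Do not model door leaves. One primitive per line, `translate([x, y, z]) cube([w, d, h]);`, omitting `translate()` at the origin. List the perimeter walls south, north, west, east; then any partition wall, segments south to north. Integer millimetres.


cube([5500, 100, 2900]);
translate([0, 2400, 0]) cube([5500, 100, 2900]);
translate([0, 100, 0]) cube([100, 2300, 2900]);
translate([5400, 100, 0]) cube([100, 2300, 2900]);


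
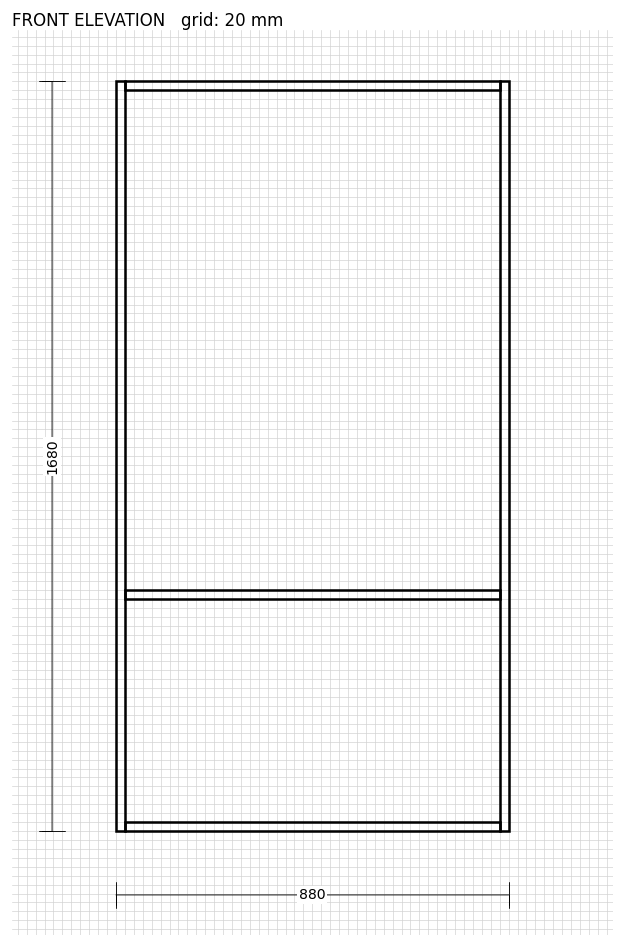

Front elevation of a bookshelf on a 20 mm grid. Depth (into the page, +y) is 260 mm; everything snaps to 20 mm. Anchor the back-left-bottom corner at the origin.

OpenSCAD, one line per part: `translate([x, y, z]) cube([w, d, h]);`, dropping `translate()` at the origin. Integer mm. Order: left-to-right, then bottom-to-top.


cube([20, 260, 1680]);
translate([20, 0, 0]) cube([840, 260, 20]);
translate([20, 0, 520]) cube([840, 260, 20]);
translate([20, 0, 1660]) cube([840, 260, 20]);
translate([860, 0, 0]) cube([20, 260, 1680]);
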